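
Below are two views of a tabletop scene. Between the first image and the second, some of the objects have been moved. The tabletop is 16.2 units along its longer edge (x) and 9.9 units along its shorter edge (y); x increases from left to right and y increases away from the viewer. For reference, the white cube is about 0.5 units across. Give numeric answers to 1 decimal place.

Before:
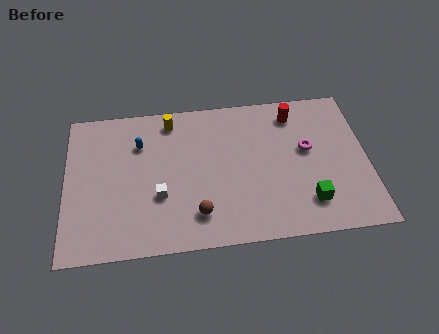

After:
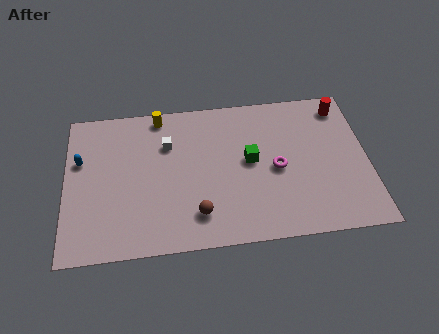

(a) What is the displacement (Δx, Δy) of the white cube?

(0.5, 3.4)

From the two frames, the white cube sits at roughly (5.0, 3.5) before and (5.5, 6.9) after.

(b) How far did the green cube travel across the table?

4.3

The green cube was near (12.9, 2.2) before and (9.9, 5.3) after, so it travelled √(3.0² + 3.1²) ≈ 4.3 units.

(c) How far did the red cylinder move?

2.6

From (12.4, 8.2) to (15.0, 8.4), the red cylinder covered √(2.6² + 0.2²) ≈ 2.6 units.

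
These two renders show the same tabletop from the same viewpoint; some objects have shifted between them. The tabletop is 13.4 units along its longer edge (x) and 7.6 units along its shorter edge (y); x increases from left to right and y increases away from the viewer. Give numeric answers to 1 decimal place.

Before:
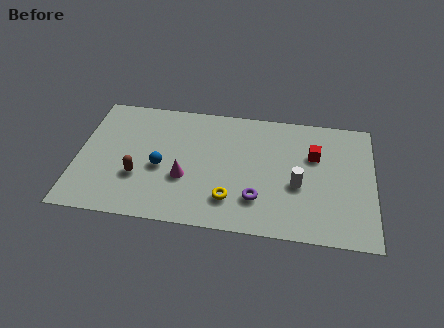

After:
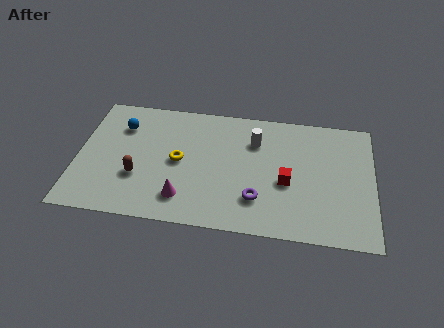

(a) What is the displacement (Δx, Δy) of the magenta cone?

(0.0, -1.2)

The magenta cone started near (4.9, 2.8) and ended near (4.9, 1.6).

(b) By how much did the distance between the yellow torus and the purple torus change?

+2.8

The distance was about 1.2 in the first image and 4.0 in the second, so they moved 2.8 units further apart.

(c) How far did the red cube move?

2.2

The red cube moved from about (10.7, 5.0) to (9.5, 3.2), a distance of √(1.2² + 1.8²) ≈ 2.2.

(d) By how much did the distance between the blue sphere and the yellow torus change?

-0.3

They were about 3.5 units apart before and 3.2 after — 0.3 units closer together.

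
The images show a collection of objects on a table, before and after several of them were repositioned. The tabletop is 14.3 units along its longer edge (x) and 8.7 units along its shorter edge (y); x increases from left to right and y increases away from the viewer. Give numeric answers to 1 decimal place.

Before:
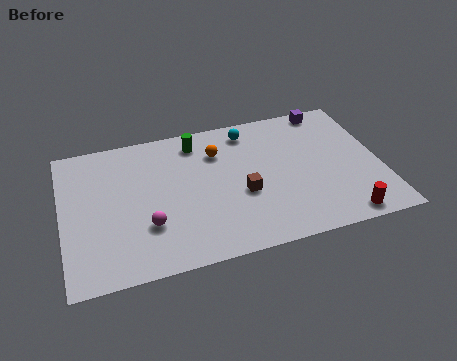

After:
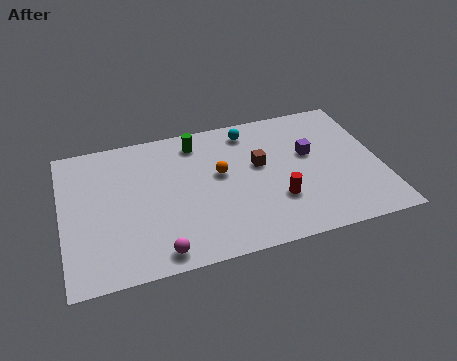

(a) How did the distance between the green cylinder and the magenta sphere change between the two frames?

+1.4

They were about 5.2 units apart before and 6.6 after — 1.4 units further apart.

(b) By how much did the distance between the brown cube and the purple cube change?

-3.9

They were about 6.2 units apart before and 2.3 after — 3.9 units closer together.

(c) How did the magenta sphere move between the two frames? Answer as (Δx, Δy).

(0.4, -1.7)

The magenta sphere was at about (3.7, 2.7) and moved to about (4.1, 1.0).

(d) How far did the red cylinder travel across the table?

3.3

The red cylinder moved from about (12.3, 0.9) to (9.5, 2.7), a distance of √(2.8² + 1.8²) ≈ 3.3.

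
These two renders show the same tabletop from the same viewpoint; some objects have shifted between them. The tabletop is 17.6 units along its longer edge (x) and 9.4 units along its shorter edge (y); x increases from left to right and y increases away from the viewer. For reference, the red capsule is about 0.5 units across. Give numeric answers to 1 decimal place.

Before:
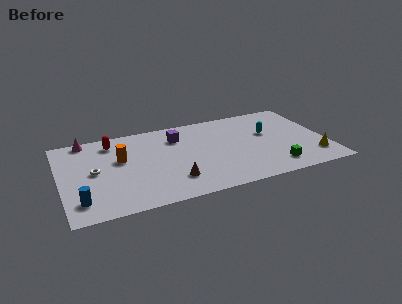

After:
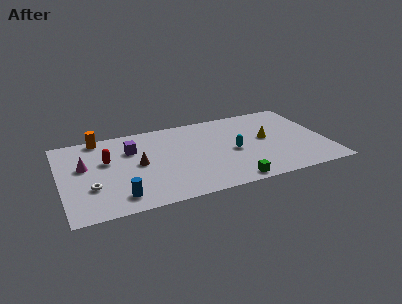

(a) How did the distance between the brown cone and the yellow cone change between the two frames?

-0.8

The distance was about 9.4 in the first image and 8.6 in the second, so they moved 0.8 units closer together.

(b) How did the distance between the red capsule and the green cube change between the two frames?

-2.8

They were about 12.0 units apart before and 9.2 after — 2.8 units closer together.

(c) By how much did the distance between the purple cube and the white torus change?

-1.6

Before: roughly 6.1 units apart; after: 4.5. That's 1.6 units closer together.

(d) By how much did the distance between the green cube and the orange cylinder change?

+0.5

They were about 10.7 units apart before and 11.2 after — 0.5 units further apart.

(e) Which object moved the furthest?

the yellow cone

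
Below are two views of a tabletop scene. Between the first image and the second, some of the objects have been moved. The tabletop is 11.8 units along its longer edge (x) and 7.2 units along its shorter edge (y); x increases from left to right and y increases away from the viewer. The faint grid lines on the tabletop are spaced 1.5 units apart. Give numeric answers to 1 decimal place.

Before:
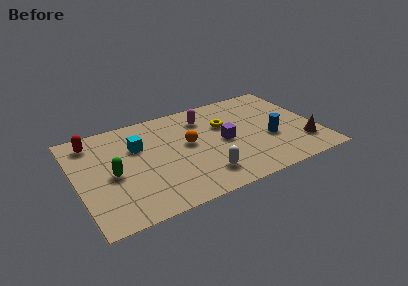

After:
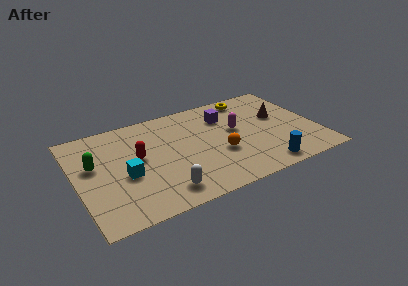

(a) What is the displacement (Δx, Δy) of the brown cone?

(-0.8, 2.5)

From the two frames, the brown cone sits at roughly (10.9, 1.8) before and (10.1, 4.3) after.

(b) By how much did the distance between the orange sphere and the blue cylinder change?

-1.5

Before: roughly 4.1 units apart; after: 2.6. That's 1.5 units closer together.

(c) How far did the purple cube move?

1.8

The purple cube moved from about (7.2, 3.5) to (7.5, 5.3), a distance of √(0.3² + 1.8²) ≈ 1.8.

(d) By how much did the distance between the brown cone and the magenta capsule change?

-3.6

The distance was about 5.8 in the first image and 2.2 in the second, so they moved 3.6 units closer together.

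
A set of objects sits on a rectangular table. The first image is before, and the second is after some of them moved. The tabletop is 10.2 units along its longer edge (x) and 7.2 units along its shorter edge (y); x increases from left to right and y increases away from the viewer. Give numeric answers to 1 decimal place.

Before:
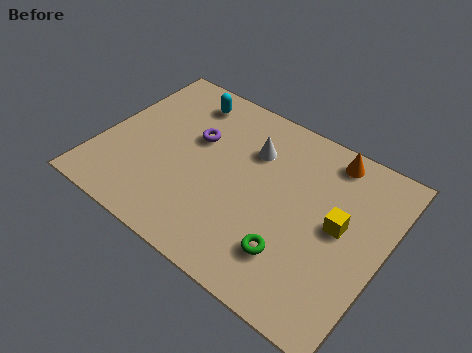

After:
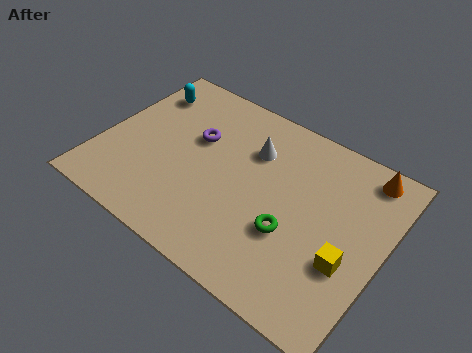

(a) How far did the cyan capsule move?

1.6

From (2.5, 6.0) to (1.0, 5.6), the cyan capsule covered √(1.5² + 0.4²) ≈ 1.6 units.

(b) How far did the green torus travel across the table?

0.8

The green torus moved from about (7.3, 1.8) to (7.1, 2.6), a distance of √(0.2² + 0.8²) ≈ 0.8.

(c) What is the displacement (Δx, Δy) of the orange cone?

(1.3, 0.0)

From the two frames, the orange cone sits at roughly (7.8, 6.3) before and (9.1, 6.3) after.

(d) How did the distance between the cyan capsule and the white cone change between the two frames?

+1.4

The distance was about 2.8 in the first image and 4.2 in the second, so they moved 1.4 units further apart.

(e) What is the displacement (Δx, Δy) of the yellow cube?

(0.5, -1.2)

From the two frames, the yellow cube sits at roughly (8.6, 3.8) before and (9.1, 2.6) after.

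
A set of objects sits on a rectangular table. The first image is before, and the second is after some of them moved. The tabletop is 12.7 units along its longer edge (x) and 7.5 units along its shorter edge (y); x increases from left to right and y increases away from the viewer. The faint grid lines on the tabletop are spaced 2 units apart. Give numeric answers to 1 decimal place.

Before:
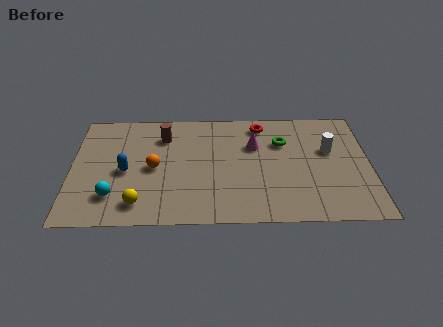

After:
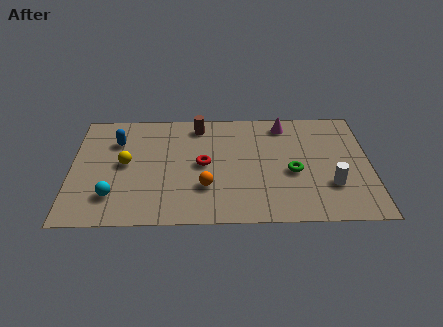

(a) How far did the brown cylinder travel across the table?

1.7

The brown cylinder moved from about (3.9, 5.7) to (5.4, 6.4), a distance of √(1.5² + 0.7²) ≈ 1.7.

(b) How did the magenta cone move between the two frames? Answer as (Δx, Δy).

(1.3, 1.4)

The magenta cone started near (7.8, 5.0) and ended near (9.1, 6.4).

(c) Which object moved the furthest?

the red torus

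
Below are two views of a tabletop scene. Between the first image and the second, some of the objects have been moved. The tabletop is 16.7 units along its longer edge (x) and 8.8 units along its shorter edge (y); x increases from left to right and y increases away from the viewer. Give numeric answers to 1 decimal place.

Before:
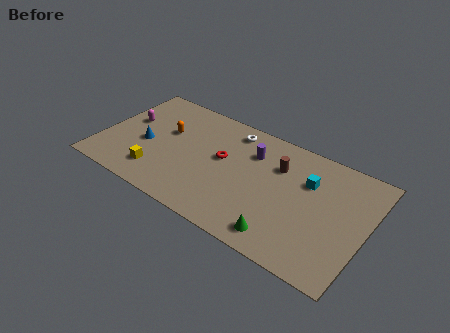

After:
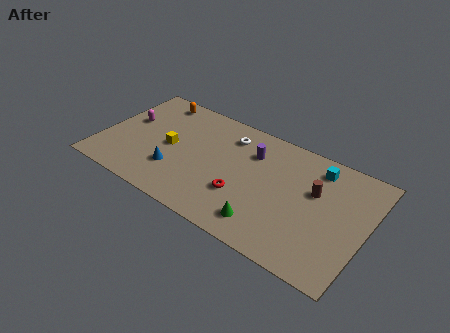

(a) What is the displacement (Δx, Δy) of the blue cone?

(2.1, -1.2)

The blue cone was at about (2.8, 3.8) and moved to about (4.9, 2.6).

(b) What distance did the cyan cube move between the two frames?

1.4

From (12.9, 6.0) to (13.3, 7.3), the cyan cube covered √(0.4² + 1.3²) ≈ 1.4 units.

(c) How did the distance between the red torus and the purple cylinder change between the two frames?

+1.3

Before: roughly 2.2 units apart; after: 3.5. That's 1.3 units further apart.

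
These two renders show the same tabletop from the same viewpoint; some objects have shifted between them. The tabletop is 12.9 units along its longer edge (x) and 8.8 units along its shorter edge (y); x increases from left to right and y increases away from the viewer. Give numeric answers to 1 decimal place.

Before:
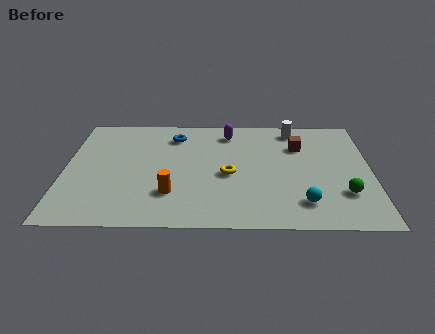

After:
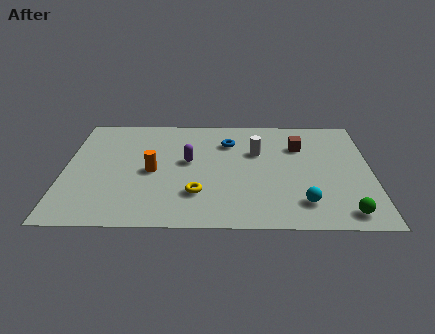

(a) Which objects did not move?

the cyan sphere and the brown cube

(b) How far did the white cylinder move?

2.5

The white cylinder was near (9.7, 7.6) before and (8.1, 5.7) after, so it travelled √(1.6² + 1.9²) ≈ 2.5 units.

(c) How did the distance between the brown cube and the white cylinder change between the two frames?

+0.5

They were about 1.4 units apart before and 1.9 after — 0.5 units further apart.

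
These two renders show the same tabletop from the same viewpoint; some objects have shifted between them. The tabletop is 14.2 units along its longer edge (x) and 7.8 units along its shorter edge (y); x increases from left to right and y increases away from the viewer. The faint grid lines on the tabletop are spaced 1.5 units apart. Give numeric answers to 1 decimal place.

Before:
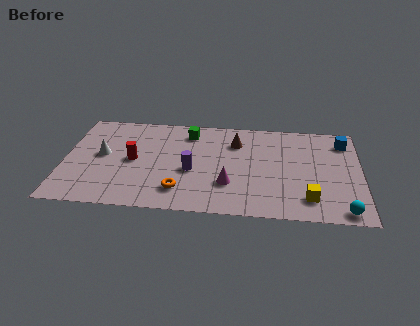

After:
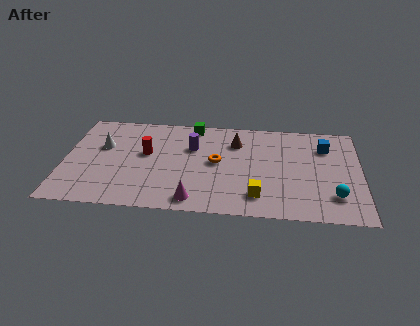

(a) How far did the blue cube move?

1.0

The blue cube moved from about (13.4, 6.3) to (12.5, 5.8), a distance of √(0.9² + 0.5²) ≈ 1.0.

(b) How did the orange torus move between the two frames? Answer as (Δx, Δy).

(1.7, 2.4)

The orange torus was at about (5.6, 1.7) and moved to about (7.3, 4.1).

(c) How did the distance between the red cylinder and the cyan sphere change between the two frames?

-1.1

Before: roughly 10.5 units apart; after: 9.4. That's 1.1 units closer together.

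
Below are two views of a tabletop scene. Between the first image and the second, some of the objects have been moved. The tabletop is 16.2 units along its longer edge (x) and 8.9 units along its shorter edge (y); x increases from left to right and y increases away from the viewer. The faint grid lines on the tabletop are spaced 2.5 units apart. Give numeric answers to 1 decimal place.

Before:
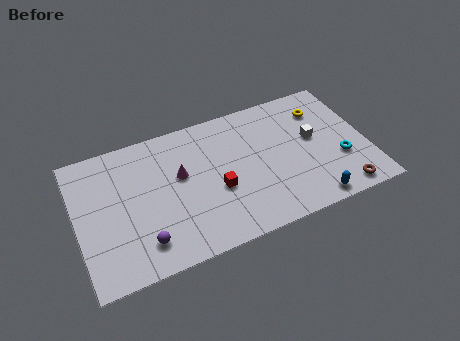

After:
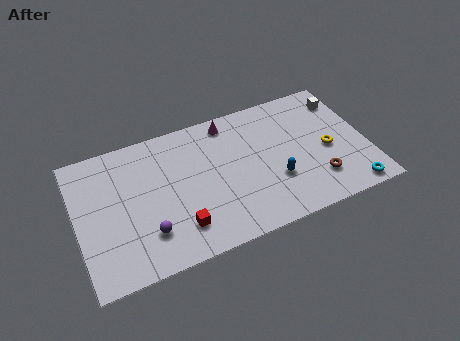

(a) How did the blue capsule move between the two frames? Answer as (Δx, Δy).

(-1.8, 2.1)

The blue capsule started near (12.7, 0.9) and ended near (10.9, 3.0).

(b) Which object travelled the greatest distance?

the magenta cone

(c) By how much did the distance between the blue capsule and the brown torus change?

+0.7

They were about 1.7 units apart before and 2.4 after — 0.7 units further apart.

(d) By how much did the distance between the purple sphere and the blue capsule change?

-2.1

They were about 9.3 units apart before and 7.2 after — 2.1 units closer together.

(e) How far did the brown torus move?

1.7

The brown torus moved from about (14.4, 1.0) to (13.2, 2.2), a distance of √(1.2² + 1.2²) ≈ 1.7.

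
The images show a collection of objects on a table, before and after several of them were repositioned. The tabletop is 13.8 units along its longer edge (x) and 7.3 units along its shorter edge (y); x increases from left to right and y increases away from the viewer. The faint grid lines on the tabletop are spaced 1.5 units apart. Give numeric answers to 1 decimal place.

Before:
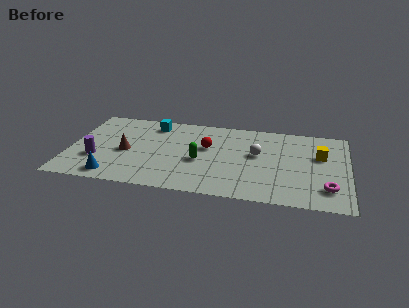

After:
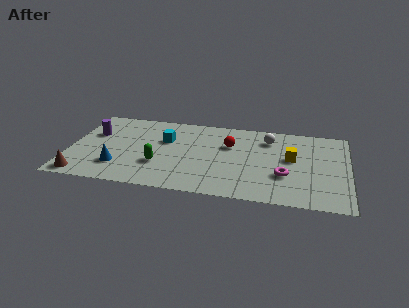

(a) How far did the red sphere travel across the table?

1.2

The red sphere moved from about (6.8, 4.4) to (7.9, 4.8), a distance of √(1.1² + 0.4²) ≈ 1.2.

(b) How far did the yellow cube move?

1.5

The yellow cube moved from about (12.4, 4.6) to (11.0, 4.1), a distance of √(1.4² + 0.5²) ≈ 1.5.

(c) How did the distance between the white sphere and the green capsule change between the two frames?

+3.2

The distance was about 3.0 in the first image and 6.2 in the second, so they moved 3.2 units further apart.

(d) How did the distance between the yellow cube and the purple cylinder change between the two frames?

-1.3

The distance was about 11.2 in the first image and 9.9 in the second, so they moved 1.3 units closer together.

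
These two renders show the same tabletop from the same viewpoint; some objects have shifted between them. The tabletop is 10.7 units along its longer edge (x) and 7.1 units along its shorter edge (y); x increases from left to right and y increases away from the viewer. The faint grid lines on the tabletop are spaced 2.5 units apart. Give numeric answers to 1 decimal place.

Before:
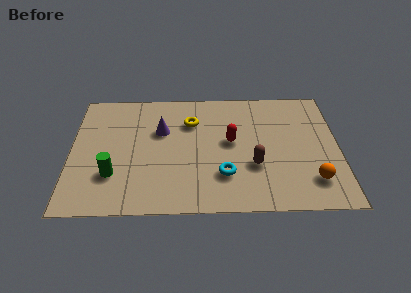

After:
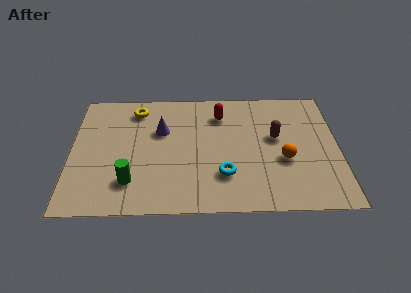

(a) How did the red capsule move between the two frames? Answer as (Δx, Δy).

(-0.4, 1.6)

From the two frames, the red capsule sits at roughly (6.4, 3.9) before and (6.0, 5.5) after.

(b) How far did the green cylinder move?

0.8

From (1.7, 2.1) to (2.4, 1.7), the green cylinder covered √(0.7² + 0.4²) ≈ 0.8 units.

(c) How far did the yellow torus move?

2.3

The yellow torus was near (4.8, 5.1) before and (2.6, 5.9) after, so it travelled √(2.2² + 0.8²) ≈ 2.3 units.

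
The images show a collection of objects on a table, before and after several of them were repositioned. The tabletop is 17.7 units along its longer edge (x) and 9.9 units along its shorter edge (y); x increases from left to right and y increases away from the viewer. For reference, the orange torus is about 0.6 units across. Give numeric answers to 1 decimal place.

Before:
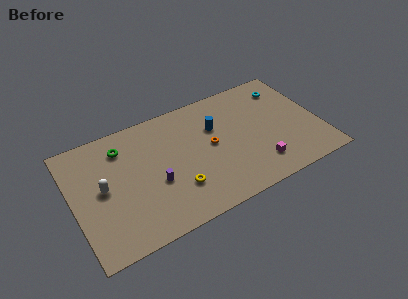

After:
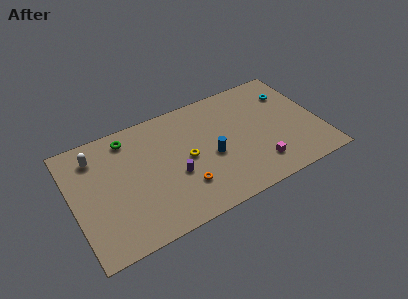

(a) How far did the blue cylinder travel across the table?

2.4

The blue cylinder moved from about (10.4, 6.6) to (9.8, 4.3), a distance of √(0.6² + 2.3²) ≈ 2.4.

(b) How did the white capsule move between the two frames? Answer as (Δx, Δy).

(-0.2, 2.8)

From the two frames, the white capsule sits at roughly (2.1, 5.1) before and (1.9, 7.9) after.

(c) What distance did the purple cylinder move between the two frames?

1.4

The purple cylinder moved from about (5.7, 3.9) to (7.1, 3.9), a distance of √(1.4² + 0.0²) ≈ 1.4.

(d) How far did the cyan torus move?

0.6

The cyan torus moved from about (15.8, 7.9) to (16.0, 7.3), a distance of √(0.2² + 0.6²) ≈ 0.6.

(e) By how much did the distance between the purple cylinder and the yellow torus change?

-0.4

The distance was about 1.8 in the first image and 1.4 in the second, so they moved 0.4 units closer together.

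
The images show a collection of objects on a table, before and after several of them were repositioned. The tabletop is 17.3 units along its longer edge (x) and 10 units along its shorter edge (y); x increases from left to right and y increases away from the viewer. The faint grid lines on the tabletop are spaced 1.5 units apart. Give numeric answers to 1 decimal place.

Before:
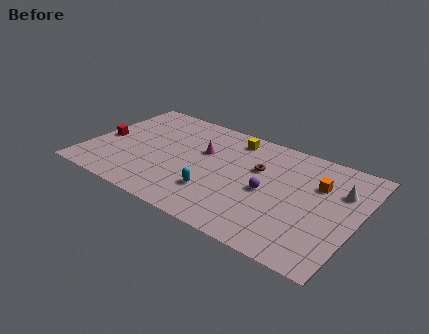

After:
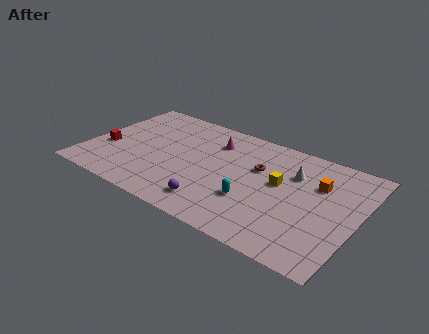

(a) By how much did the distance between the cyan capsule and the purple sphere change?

-0.9

Before: roughly 3.6 units apart; after: 2.7. That's 0.9 units closer together.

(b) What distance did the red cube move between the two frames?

0.9

The red cube moved from about (0.9, 4.6) to (1.2, 3.8), a distance of √(0.3² + 0.8²) ≈ 0.9.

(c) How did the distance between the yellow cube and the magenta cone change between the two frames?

+2.3

Before: roughly 2.7 units apart; after: 5.0. That's 2.3 units further apart.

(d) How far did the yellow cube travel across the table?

4.5

The yellow cube was near (8.8, 8.5) before and (12.3, 5.7) after, so it travelled √(3.5² + 2.8²) ≈ 4.5 units.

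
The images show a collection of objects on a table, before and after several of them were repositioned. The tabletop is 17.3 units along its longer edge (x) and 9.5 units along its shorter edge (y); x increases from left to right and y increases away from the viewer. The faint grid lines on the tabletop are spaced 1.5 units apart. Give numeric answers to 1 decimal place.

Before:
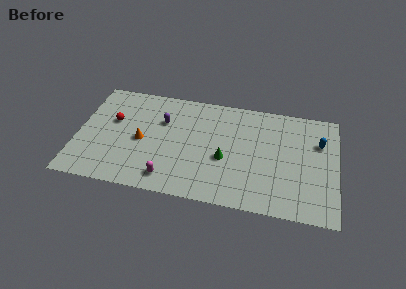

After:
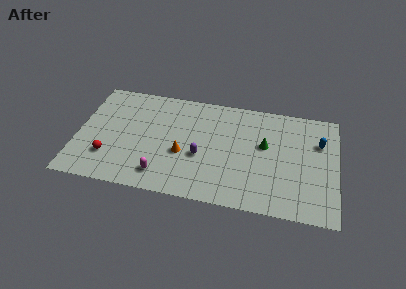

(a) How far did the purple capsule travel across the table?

3.7

The purple capsule was near (5.6, 6.4) before and (8.3, 3.8) after, so it travelled √(2.7² + 2.6²) ≈ 3.7 units.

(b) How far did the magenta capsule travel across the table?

0.5

The magenta capsule was near (6.3, 1.5) before and (5.8, 1.7) after, so it travelled √(0.5² + 0.2²) ≈ 0.5 units.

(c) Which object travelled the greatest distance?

the purple capsule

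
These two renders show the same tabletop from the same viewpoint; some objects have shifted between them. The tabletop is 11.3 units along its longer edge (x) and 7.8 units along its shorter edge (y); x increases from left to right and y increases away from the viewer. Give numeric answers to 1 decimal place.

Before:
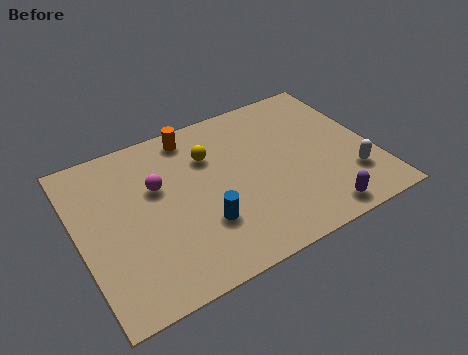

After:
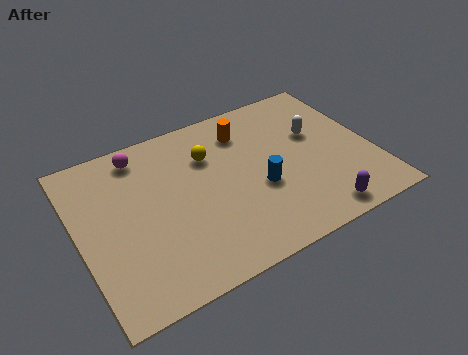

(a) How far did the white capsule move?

2.8

The white capsule moved from about (10.2, 2.1) to (9.3, 4.8), a distance of √(0.9² + 2.7²) ≈ 2.8.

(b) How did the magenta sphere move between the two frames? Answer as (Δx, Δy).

(-0.4, 1.8)

The magenta sphere was at about (3.1, 4.9) and moved to about (2.7, 6.7).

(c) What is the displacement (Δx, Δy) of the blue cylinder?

(2.3, 0.7)

The blue cylinder started near (4.5, 2.4) and ended near (6.8, 3.1).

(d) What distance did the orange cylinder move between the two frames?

2.1

The orange cylinder moved from about (4.7, 6.8) to (6.7, 6.1), a distance of √(2.0² + 0.7²) ≈ 2.1.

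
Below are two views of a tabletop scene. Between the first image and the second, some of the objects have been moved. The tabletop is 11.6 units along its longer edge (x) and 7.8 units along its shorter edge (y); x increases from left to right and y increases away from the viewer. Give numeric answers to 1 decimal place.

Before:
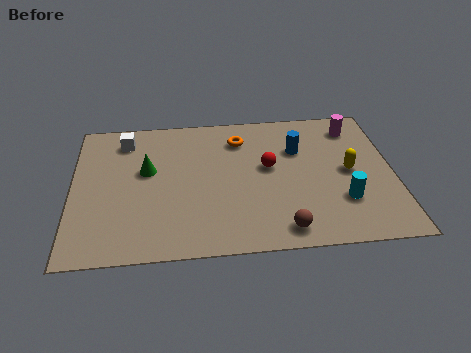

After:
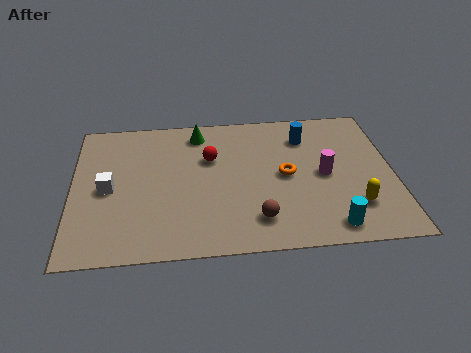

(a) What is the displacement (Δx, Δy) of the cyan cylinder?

(-0.5, -1.3)

The cyan cylinder started near (9.7, 2.3) and ended near (9.2, 1.0).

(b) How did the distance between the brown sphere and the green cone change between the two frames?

-0.6

They were about 6.0 units apart before and 5.4 after — 0.6 units closer together.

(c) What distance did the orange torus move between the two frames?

2.7

The orange torus was near (6.1, 6.1) before and (7.7, 3.9) after, so it travelled √(1.6² + 2.2²) ≈ 2.7 units.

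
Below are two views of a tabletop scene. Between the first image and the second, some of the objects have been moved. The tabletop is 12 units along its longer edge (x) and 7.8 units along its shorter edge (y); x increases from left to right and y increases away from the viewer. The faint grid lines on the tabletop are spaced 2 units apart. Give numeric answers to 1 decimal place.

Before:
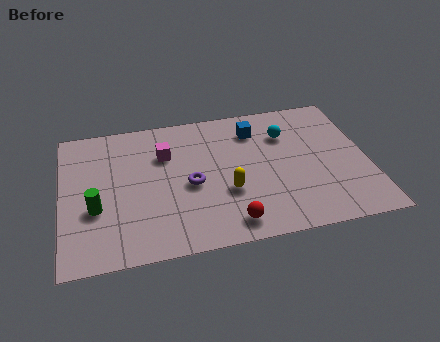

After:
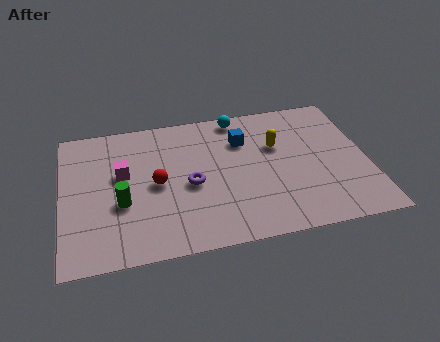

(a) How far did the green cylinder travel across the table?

1.0

The green cylinder moved from about (1.3, 2.9) to (2.3, 3.0), a distance of √(1.0² + 0.1²) ≈ 1.0.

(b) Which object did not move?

the purple torus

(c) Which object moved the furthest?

the red sphere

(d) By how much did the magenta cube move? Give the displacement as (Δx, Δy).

(-1.7, -0.8)

The magenta cube was at about (4.1, 5.4) and moved to about (2.4, 4.6).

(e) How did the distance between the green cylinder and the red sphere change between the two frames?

-3.8

The distance was about 5.4 in the first image and 1.6 in the second, so they moved 3.8 units closer together.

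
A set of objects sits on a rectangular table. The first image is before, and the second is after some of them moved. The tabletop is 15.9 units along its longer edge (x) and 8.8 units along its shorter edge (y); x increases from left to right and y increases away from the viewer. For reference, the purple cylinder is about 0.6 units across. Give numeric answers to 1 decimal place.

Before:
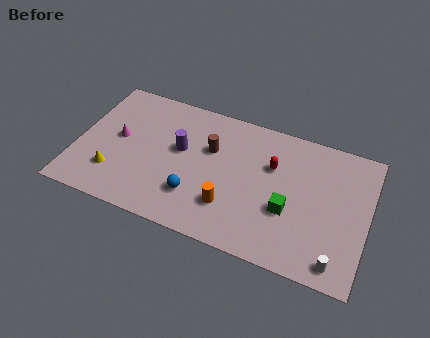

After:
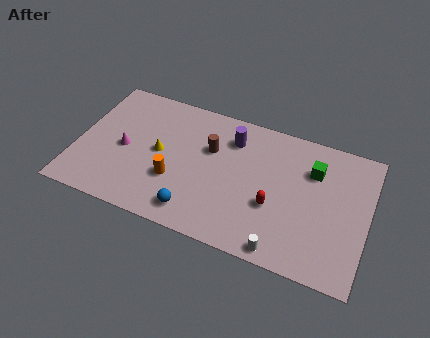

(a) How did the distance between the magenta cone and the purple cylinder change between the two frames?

+2.9

Before: roughly 3.4 units apart; after: 6.3. That's 2.9 units further apart.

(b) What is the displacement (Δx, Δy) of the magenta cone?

(0.4, -0.6)

From the two frames, the magenta cone sits at roughly (2.2, 4.7) before and (2.6, 4.1) after.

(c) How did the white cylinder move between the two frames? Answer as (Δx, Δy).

(-2.9, -0.3)

The white cylinder was at about (14.5, 1.1) and moved to about (11.6, 0.8).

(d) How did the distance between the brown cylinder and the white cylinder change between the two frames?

-2.0

Before: roughly 8.6 units apart; after: 6.6. That's 2.0 units closer together.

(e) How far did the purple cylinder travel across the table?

3.2

From (5.6, 5.1) to (8.3, 6.8), the purple cylinder covered √(2.7² + 1.7²) ≈ 3.2 units.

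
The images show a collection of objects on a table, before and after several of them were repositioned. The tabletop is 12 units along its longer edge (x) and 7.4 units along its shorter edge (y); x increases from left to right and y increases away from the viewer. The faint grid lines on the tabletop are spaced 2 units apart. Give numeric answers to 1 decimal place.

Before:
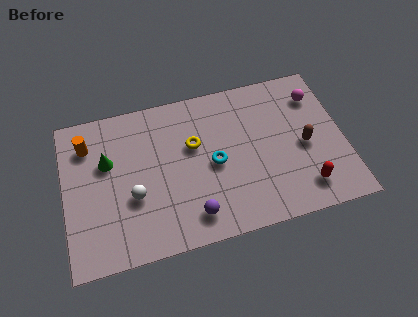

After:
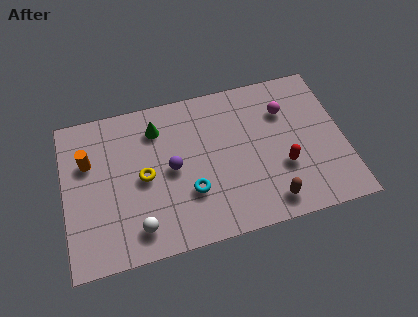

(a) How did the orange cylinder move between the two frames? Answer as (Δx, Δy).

(0.0, -0.8)

From the two frames, the orange cylinder sits at roughly (1.1, 5.7) before and (1.1, 4.9) after.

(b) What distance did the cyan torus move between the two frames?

1.6

The cyan torus moved from about (6.4, 3.5) to (5.3, 2.4), a distance of √(1.1² + 1.1²) ≈ 1.6.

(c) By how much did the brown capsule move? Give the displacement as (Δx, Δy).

(-1.7, -2.3)

The brown capsule was at about (10.3, 3.4) and moved to about (8.6, 1.1).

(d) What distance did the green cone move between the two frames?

2.5

The green cone moved from about (1.9, 4.7) to (4.1, 5.8), a distance of √(2.2² + 1.1²) ≈ 2.5.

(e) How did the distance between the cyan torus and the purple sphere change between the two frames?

-1.0

Before: roughly 2.5 units apart; after: 1.5. That's 1.0 units closer together.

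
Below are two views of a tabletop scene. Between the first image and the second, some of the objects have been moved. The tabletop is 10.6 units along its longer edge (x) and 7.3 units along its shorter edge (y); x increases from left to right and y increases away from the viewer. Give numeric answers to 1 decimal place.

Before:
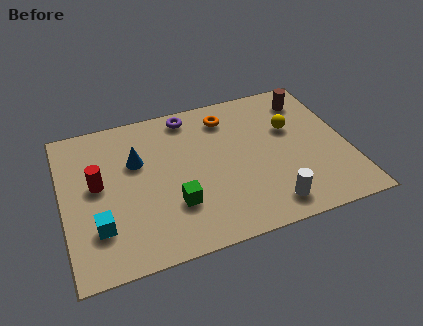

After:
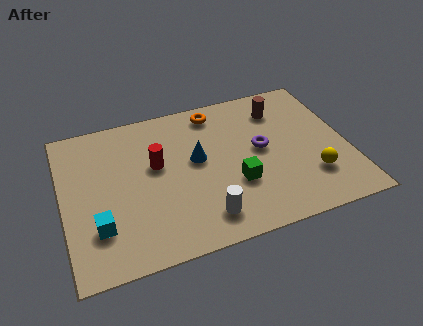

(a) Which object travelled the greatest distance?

the purple torus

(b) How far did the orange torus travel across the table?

0.6

The orange torus was near (6.3, 5.9) before and (5.9, 6.3) after, so it travelled √(0.4² + 0.4²) ≈ 0.6 units.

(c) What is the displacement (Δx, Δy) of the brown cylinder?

(-1.1, -0.2)

The brown cylinder started near (9.4, 5.9) and ended near (8.3, 5.7).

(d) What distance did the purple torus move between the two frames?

3.5

The purple torus was near (4.9, 6.4) before and (7.4, 3.9) after, so it travelled √(2.5² + 2.5²) ≈ 3.5 units.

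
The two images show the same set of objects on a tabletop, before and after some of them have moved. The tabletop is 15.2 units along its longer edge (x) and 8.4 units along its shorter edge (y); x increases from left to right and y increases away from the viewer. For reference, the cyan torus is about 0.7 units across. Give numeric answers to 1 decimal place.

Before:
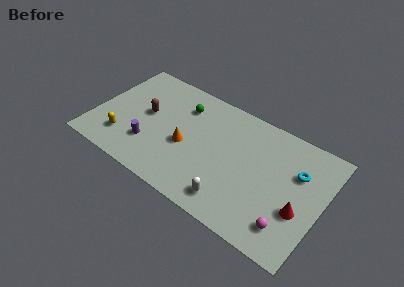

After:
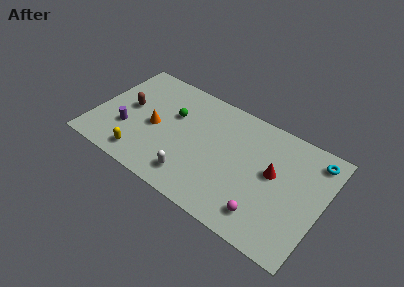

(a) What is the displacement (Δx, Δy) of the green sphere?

(-0.5, -1.0)

From the two frames, the green sphere sits at roughly (5.5, 6.4) before and (5.0, 5.4) after.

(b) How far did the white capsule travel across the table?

2.7

From (9.7, 1.4) to (7.0, 1.6), the white capsule covered √(2.7² + 0.2²) ≈ 2.7 units.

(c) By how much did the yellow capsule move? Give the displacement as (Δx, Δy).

(1.4, -0.7)

The yellow capsule was at about (2.2, 2.0) and moved to about (3.6, 1.3).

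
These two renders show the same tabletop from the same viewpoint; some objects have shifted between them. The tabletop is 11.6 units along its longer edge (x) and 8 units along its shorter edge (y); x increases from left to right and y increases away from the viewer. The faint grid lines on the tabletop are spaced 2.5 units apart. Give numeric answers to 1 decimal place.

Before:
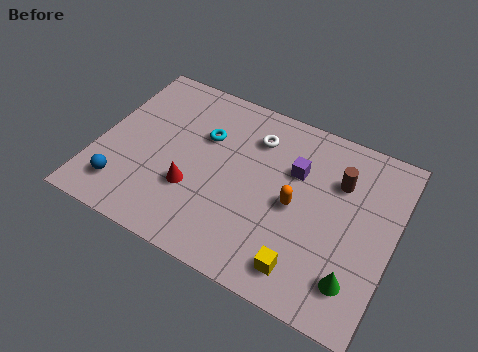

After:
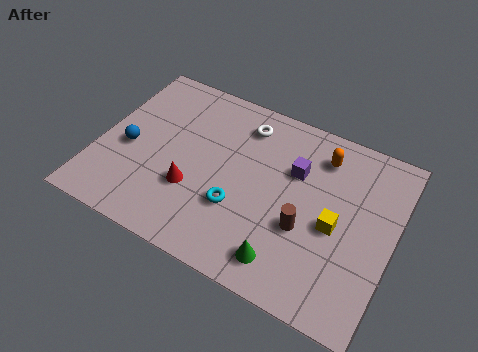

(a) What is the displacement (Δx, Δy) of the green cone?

(-2.6, -0.4)

The green cone started near (10.4, 1.7) and ended near (7.8, 1.3).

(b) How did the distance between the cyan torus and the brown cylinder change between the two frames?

-2.7

The distance was about 5.3 in the first image and 2.6 in the second, so they moved 2.7 units closer together.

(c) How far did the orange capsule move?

2.7

From (7.8, 3.8) to (8.5, 6.4), the orange capsule covered √(0.7² + 2.6²) ≈ 2.7 units.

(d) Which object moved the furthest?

the cyan torus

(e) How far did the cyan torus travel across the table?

3.1

The cyan torus moved from about (4.0, 5.3) to (5.7, 2.7), a distance of √(1.7² + 2.6²) ≈ 3.1.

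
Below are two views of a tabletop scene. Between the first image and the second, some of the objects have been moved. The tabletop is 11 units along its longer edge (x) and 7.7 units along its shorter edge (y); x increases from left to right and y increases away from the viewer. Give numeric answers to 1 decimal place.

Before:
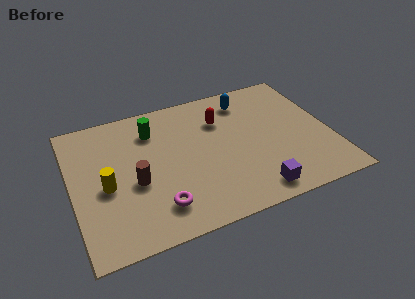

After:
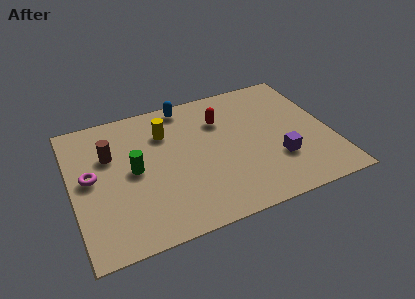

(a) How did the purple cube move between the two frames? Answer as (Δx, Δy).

(1.2, 1.4)

The purple cube started near (7.4, 1.0) and ended near (8.6, 2.4).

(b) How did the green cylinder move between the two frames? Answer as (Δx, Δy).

(-1.0, -2.0)

From the two frames, the green cylinder sits at roughly (3.6, 5.9) before and (2.6, 3.9) after.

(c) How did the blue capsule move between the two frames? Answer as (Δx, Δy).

(-2.6, 0.6)

The blue capsule was at about (7.7, 6.3) and moved to about (5.1, 6.9).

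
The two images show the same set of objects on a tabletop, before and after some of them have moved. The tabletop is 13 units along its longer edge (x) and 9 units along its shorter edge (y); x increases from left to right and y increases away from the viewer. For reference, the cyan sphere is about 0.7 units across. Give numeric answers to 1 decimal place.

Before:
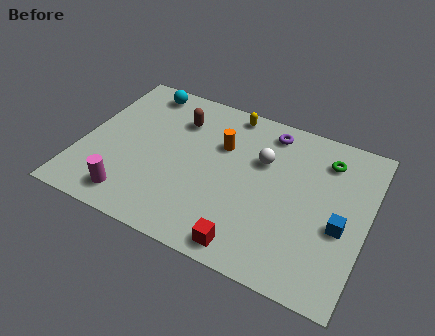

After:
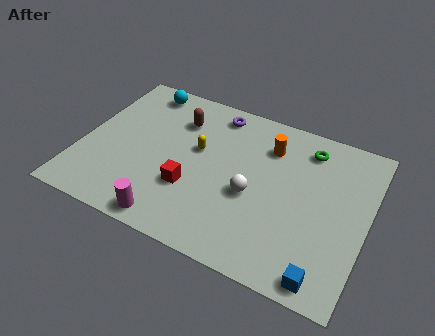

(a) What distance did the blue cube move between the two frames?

2.8

From (11.9, 3.7) to (11.5, 0.9), the blue cube covered √(0.4² + 2.8²) ≈ 2.8 units.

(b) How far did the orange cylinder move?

2.2

The orange cylinder moved from about (6.2, 6.0) to (8.3, 6.8), a distance of √(2.1² + 0.8²) ≈ 2.2.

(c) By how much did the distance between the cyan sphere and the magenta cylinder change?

+0.9

The distance was about 6.5 in the first image and 7.4 in the second, so they moved 0.9 units further apart.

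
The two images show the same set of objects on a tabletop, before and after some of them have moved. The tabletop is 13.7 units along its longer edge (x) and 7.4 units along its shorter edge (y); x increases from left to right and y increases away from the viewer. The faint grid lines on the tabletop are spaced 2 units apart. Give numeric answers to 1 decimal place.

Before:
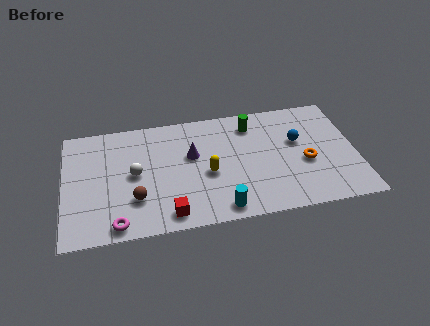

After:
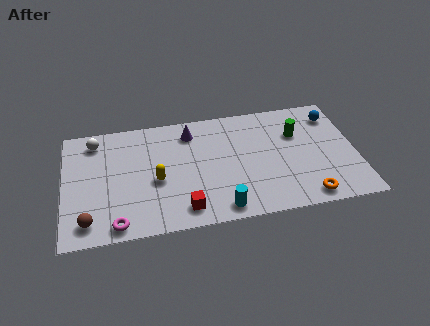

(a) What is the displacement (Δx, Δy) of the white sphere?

(-1.8, 2.4)

From the two frames, the white sphere sits at roughly (3.3, 3.8) before and (1.5, 6.2) after.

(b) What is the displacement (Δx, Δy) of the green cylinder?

(2.1, -1.0)

From the two frames, the green cylinder sits at roughly (8.9, 6.0) before and (11.0, 5.0) after.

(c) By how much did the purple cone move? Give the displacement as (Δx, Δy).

(0.0, 1.5)

From the two frames, the purple cone sits at roughly (6.0, 4.5) before and (6.0, 6.0) after.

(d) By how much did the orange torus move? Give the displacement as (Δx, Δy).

(-0.1, -2.2)

The orange torus was at about (11.3, 3.1) and moved to about (11.2, 0.9).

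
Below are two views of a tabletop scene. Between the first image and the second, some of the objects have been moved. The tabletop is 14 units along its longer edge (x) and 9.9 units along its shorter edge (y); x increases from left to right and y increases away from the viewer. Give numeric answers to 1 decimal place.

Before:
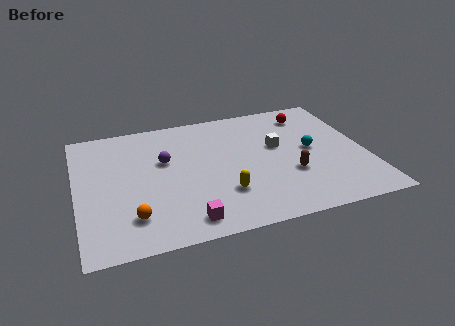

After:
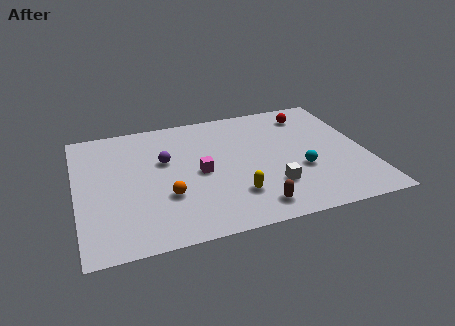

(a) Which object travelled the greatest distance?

the magenta cube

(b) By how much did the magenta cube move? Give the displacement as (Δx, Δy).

(0.9, 3.4)

The magenta cube started near (5.0, 1.3) and ended near (5.9, 4.7).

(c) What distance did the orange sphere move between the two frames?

2.0

From (2.5, 2.2) to (4.2, 3.3), the orange sphere covered √(1.7² + 1.1²) ≈ 2.0 units.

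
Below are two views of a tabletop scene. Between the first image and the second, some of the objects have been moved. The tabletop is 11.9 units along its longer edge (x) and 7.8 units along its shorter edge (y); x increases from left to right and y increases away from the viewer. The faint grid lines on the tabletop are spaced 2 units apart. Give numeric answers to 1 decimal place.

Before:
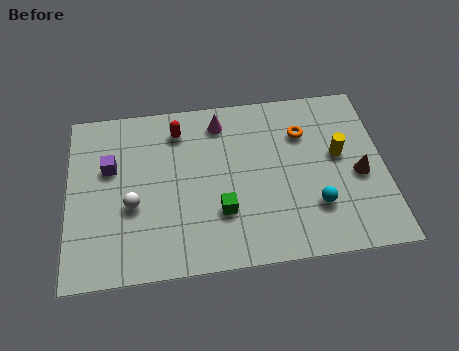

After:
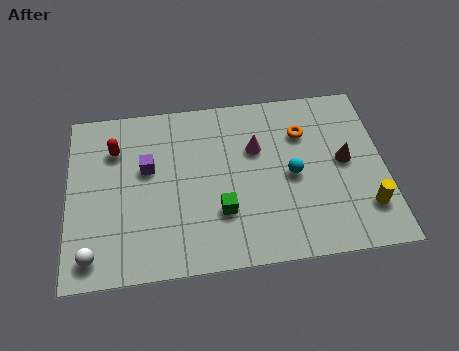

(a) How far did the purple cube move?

1.4

The purple cube was near (1.6, 4.9) before and (3.0, 4.7) after, so it travelled √(1.4² + 0.2²) ≈ 1.4 units.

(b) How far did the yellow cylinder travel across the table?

2.7

The yellow cylinder was near (10.2, 4.4) before and (11.1, 1.9) after, so it travelled √(0.9² + 2.5²) ≈ 2.7 units.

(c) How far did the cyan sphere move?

1.7

The cyan sphere moved from about (9.2, 2.2) to (8.4, 3.7), a distance of √(0.8² + 1.5²) ≈ 1.7.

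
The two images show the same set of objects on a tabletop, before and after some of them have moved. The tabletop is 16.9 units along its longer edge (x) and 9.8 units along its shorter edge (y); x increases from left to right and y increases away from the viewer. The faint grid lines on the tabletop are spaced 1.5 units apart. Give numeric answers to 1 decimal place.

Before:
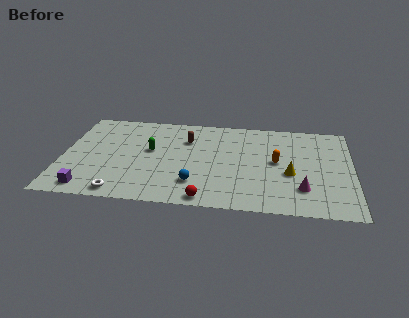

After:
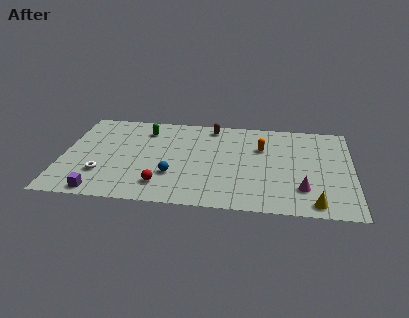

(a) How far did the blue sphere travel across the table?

1.5

The blue sphere was near (7.8, 2.4) before and (6.5, 3.1) after, so it travelled √(1.3² + 0.7²) ≈ 1.5 units.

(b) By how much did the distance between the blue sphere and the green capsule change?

+0.8

They were about 4.2 units apart before and 5.0 after — 0.8 units further apart.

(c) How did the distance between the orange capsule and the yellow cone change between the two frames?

+4.9

They were about 1.4 units apart before and 6.3 after — 4.9 units further apart.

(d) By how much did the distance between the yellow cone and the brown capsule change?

+2.9

They were about 6.8 units apart before and 9.7 after — 2.9 units further apart.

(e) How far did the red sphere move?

2.8

The red sphere moved from about (8.5, 0.9) to (5.9, 2.0), a distance of √(2.6² + 1.1²) ≈ 2.8.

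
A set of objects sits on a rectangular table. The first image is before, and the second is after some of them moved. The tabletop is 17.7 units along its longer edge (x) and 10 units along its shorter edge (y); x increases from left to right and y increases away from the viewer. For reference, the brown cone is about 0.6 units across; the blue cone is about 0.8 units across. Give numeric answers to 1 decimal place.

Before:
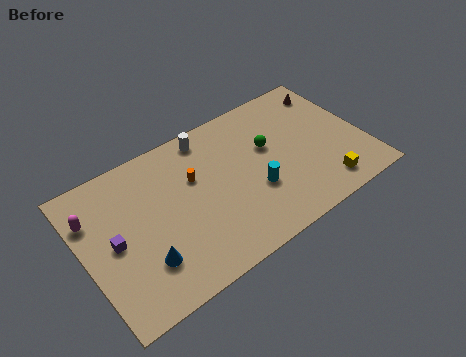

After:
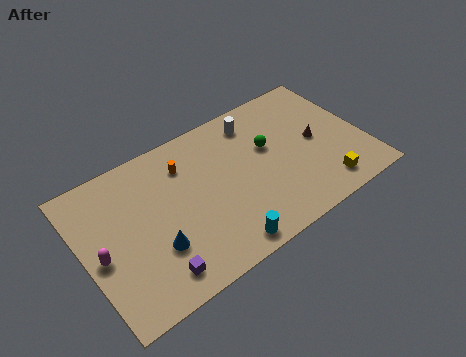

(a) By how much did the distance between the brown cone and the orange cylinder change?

-1.0

Before: roughly 9.5 units apart; after: 8.5. That's 1.0 units closer together.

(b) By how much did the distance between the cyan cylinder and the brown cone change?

+0.4

They were about 7.5 units apart before and 7.9 after — 0.4 units further apart.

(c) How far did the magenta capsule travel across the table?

2.7

The magenta capsule moved from about (0.8, 7.2) to (0.9, 4.5), a distance of √(0.1² + 2.7²) ≈ 2.7.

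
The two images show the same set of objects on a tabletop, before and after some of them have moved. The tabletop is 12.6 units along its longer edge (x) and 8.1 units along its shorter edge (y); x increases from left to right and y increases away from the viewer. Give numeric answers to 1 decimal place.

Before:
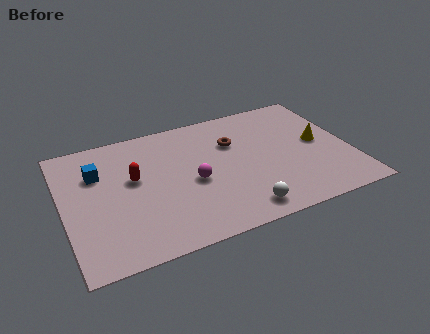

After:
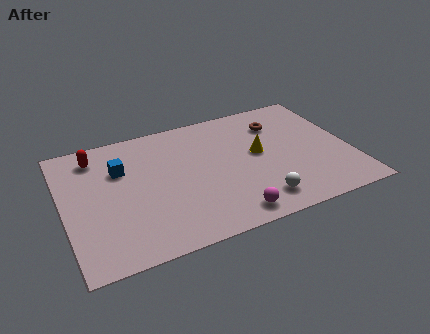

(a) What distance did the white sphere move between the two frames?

0.9

The white sphere was near (7.4, 1.1) before and (8.2, 1.4) after, so it travelled √(0.8² + 0.3²) ≈ 0.9 units.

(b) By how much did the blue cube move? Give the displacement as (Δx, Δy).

(1.0, -0.1)

From the two frames, the blue cube sits at roughly (1.6, 5.6) before and (2.6, 5.5) after.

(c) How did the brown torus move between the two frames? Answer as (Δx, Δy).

(2.1, 0.6)

From the two frames, the brown torus sits at roughly (7.6, 5.5) before and (9.7, 6.1) after.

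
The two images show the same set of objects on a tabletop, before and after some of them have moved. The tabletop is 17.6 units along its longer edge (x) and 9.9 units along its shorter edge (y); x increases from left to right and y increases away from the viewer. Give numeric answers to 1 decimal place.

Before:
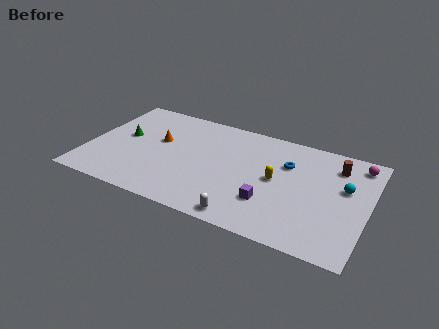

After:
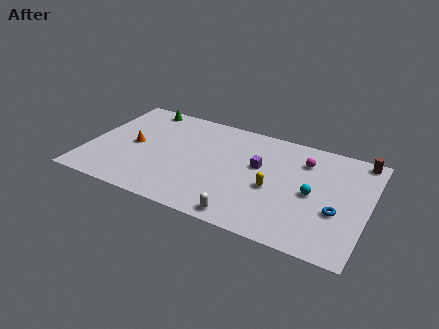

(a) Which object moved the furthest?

the blue torus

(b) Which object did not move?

the white capsule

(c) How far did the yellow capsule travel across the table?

0.9

The yellow capsule was near (11.9, 5.1) before and (11.8, 4.2) after, so it travelled √(0.1² + 0.9²) ≈ 0.9 units.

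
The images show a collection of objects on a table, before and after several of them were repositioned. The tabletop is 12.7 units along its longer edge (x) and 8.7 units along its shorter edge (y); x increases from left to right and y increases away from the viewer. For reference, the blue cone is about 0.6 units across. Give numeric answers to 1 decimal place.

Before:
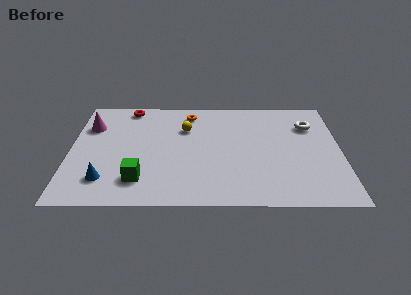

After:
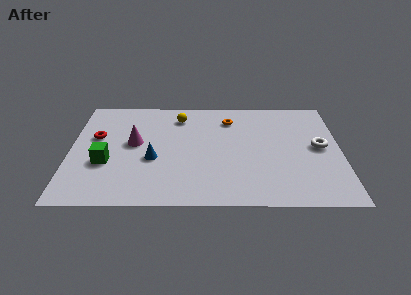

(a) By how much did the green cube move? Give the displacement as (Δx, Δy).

(-1.6, 1.3)

The green cube was at about (3.3, 1.9) and moved to about (1.7, 3.2).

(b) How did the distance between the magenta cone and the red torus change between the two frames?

-0.5

The distance was about 2.4 in the first image and 1.9 in the second, so they moved 0.5 units closer together.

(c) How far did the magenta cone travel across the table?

2.5

The magenta cone moved from about (0.9, 6.2) to (3.0, 4.8), a distance of √(2.1² + 1.4²) ≈ 2.5.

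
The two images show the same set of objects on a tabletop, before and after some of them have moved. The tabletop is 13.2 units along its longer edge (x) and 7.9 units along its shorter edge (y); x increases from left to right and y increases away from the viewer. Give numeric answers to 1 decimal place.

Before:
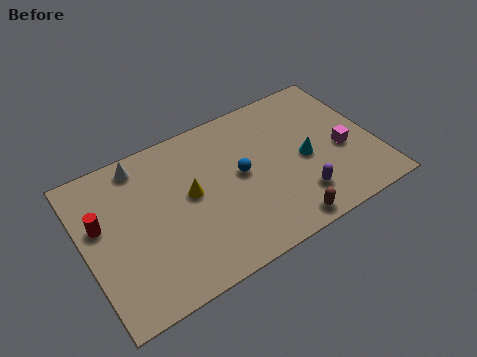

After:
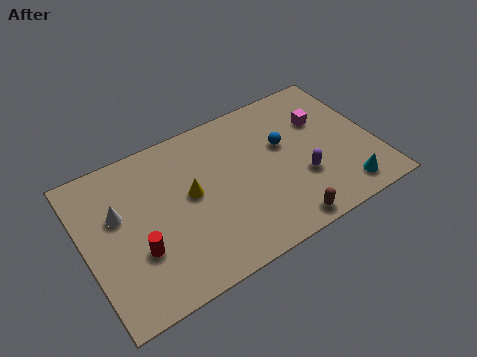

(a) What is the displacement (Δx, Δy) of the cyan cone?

(1.4, -2.4)

The cyan cone started near (10.0, 3.6) and ended near (11.4, 1.2).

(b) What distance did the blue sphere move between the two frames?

2.2

The blue sphere was near (7.1, 4.2) before and (9.2, 4.8) after, so it travelled √(2.1² + 0.6²) ≈ 2.2 units.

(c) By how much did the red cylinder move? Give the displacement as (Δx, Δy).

(1.4, -2.1)

The red cylinder was at about (0.8, 4.8) and moved to about (2.2, 2.7).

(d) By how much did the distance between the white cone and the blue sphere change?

+2.6

They were about 5.0 units apart before and 7.6 after — 2.6 units further apart.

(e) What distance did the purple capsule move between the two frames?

0.9

The purple capsule moved from about (9.4, 1.8) to (9.7, 2.7), a distance of √(0.3² + 0.9²) ≈ 0.9.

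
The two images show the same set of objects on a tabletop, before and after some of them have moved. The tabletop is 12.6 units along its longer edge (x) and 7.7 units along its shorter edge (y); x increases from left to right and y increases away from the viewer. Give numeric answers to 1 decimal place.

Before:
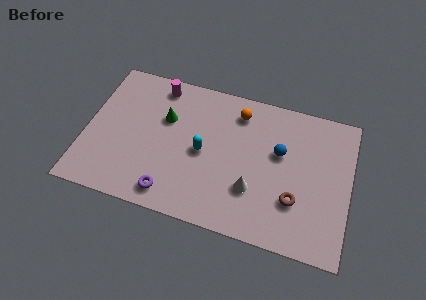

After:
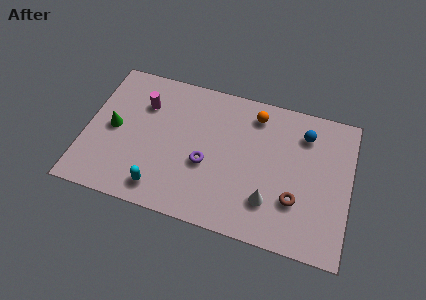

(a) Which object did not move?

the brown torus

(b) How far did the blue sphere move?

1.7

The blue sphere was near (9.2, 4.7) before and (10.3, 6.0) after, so it travelled √(1.1² + 1.3²) ≈ 1.7 units.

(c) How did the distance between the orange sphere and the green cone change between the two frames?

+3.5

Before: roughly 3.6 units apart; after: 7.1. That's 3.5 units further apart.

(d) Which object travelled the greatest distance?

the cyan capsule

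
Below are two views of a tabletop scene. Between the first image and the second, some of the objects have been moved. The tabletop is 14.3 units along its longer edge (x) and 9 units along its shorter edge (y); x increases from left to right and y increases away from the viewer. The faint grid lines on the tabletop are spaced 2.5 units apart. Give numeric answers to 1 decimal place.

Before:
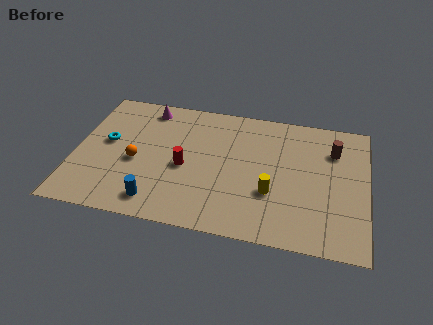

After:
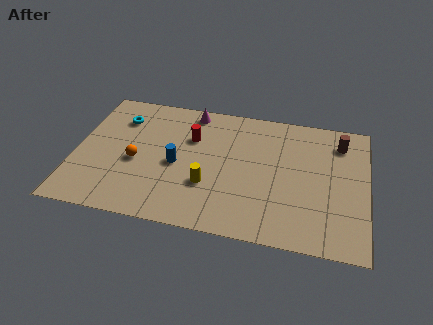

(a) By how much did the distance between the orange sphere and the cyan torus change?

+1.2

They were about 1.9 units apart before and 3.1 after — 1.2 units further apart.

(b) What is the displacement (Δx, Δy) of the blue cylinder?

(0.8, 2.7)

The blue cylinder started near (4.2, 1.4) and ended near (5.0, 4.1).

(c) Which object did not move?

the orange sphere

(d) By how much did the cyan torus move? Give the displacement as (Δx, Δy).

(0.5, 1.8)

The cyan torus started near (1.5, 5.0) and ended near (2.0, 6.8).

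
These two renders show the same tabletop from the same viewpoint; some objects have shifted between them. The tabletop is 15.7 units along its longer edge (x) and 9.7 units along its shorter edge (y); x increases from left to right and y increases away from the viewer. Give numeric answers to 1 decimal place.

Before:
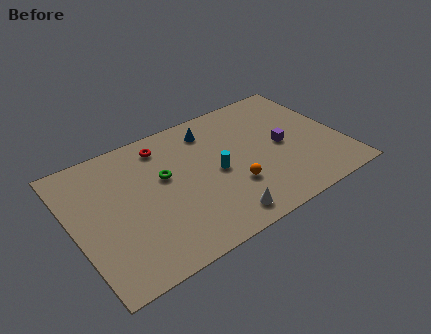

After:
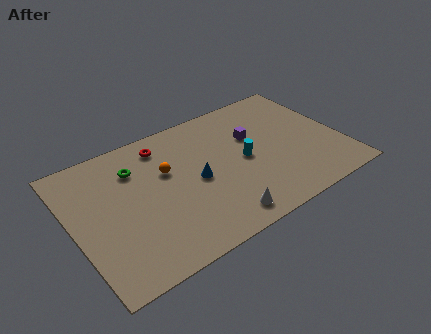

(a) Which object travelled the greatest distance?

the orange sphere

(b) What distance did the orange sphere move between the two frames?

4.5

The orange sphere was near (9.0, 3.1) before and (5.6, 6.1) after, so it travelled √(3.4² + 3.0²) ≈ 4.5 units.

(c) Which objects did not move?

the red torus and the white cone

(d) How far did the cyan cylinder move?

1.7

From (8.3, 4.6) to (10.0, 4.7), the cyan cylinder covered √(1.7² + 0.1²) ≈ 1.7 units.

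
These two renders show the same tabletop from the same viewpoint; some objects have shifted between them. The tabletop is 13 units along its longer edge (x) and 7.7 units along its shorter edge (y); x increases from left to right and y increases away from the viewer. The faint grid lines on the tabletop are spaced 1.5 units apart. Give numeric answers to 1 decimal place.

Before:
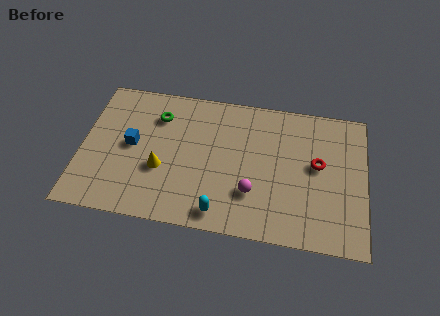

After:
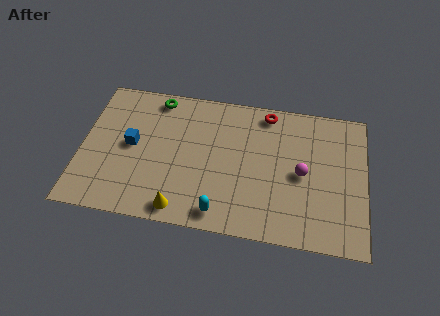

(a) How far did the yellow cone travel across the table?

2.2

The yellow cone was near (3.7, 2.9) before and (4.7, 0.9) after, so it travelled √(1.0² + 2.0²) ≈ 2.2 units.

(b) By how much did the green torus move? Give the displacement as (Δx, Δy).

(-0.1, 1.0)

The green torus was at about (3.4, 5.8) and moved to about (3.3, 6.8).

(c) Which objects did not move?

the cyan capsule and the blue cube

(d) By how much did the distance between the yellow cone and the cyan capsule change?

-1.6

Before: roughly 3.4 units apart; after: 1.8. That's 1.6 units closer together.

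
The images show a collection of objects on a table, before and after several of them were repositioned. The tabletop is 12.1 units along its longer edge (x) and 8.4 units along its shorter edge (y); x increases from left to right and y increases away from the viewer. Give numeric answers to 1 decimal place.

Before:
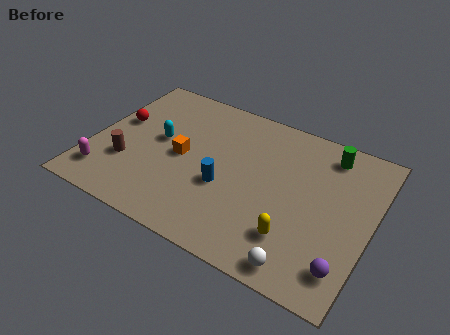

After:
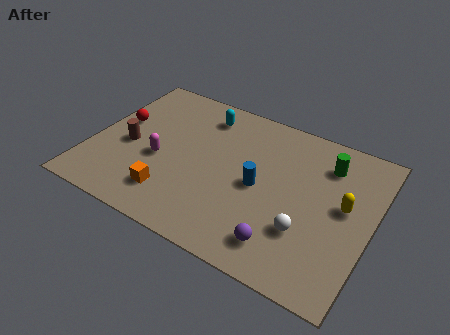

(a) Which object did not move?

the red sphere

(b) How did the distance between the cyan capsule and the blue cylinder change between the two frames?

+0.7

They were about 3.4 units apart before and 4.1 after — 0.7 units further apart.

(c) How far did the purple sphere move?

2.6

The purple sphere was near (11.3, 1.6) before and (8.7, 1.5) after, so it travelled √(2.6² + 0.1²) ≈ 2.6 units.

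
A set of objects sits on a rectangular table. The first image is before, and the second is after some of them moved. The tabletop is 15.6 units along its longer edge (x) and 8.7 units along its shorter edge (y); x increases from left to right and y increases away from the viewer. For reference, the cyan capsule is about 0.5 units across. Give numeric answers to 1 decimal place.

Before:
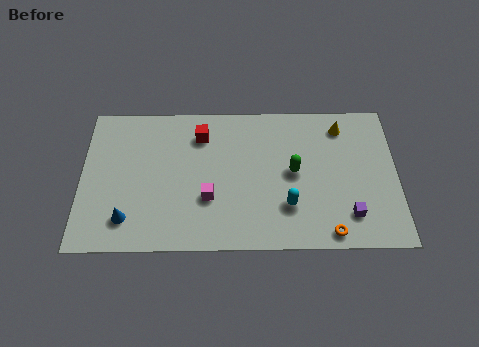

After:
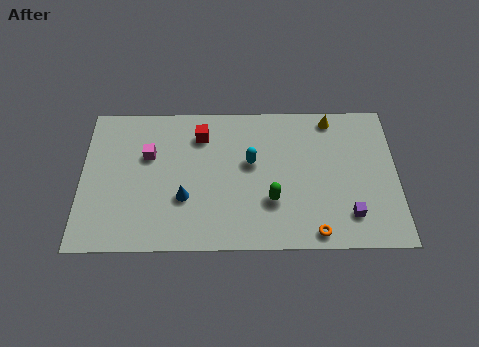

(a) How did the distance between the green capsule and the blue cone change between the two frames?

-4.3

Before: roughly 8.6 units apart; after: 4.3. That's 4.3 units closer together.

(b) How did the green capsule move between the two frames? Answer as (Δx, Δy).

(-1.1, -1.7)

The green capsule started near (10.5, 4.5) and ended near (9.4, 2.8).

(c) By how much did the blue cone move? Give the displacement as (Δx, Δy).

(2.8, 1.2)

From the two frames, the blue cone sits at roughly (2.3, 1.8) before and (5.1, 3.0) after.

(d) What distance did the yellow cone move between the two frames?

0.7

The yellow cone moved from about (12.9, 7.2) to (12.4, 7.7), a distance of √(0.5² + 0.5²) ≈ 0.7.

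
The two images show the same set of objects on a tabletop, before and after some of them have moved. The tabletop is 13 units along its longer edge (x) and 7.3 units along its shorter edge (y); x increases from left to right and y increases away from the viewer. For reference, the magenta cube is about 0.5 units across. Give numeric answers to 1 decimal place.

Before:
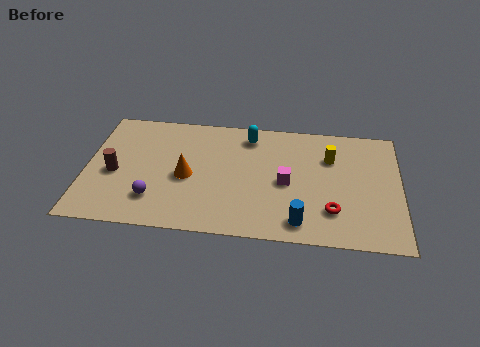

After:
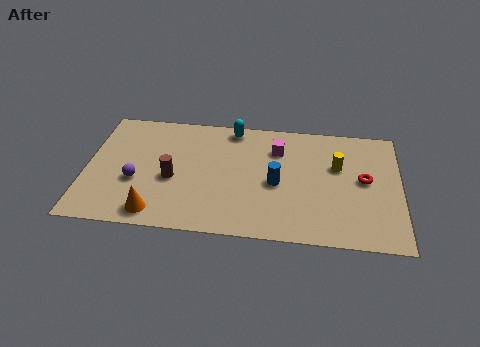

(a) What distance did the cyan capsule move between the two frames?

0.8

The cyan capsule was near (6.7, 6.1) before and (6.0, 6.5) after, so it travelled √(0.7² + 0.4²) ≈ 0.8 units.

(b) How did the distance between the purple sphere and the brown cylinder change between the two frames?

-0.7

They were about 2.2 units apart before and 1.5 after — 0.7 units closer together.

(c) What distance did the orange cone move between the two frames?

2.6

The orange cone was near (4.2, 3.3) before and (3.0, 1.0) after, so it travelled √(1.2² + 2.3²) ≈ 2.6 units.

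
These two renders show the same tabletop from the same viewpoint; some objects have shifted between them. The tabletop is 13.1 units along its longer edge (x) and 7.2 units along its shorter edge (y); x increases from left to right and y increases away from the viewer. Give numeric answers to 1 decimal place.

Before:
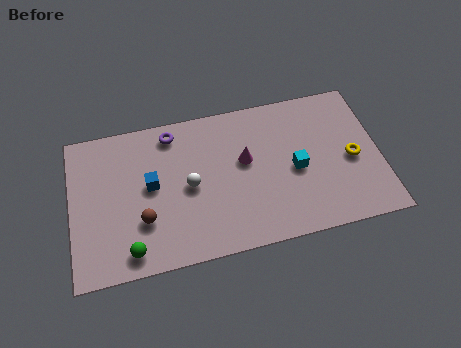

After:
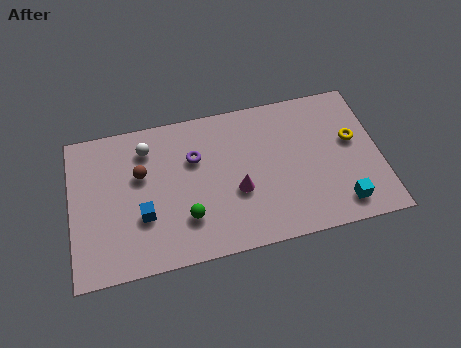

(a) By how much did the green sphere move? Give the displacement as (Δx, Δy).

(2.4, 1.0)

The green sphere started near (2.4, 1.0) and ended near (4.8, 2.0).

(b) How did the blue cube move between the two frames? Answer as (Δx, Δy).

(-0.4, -1.4)

From the two frames, the blue cube sits at roughly (3.4, 3.9) before and (3.0, 2.5) after.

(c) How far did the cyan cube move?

2.8

From (9.5, 3.3) to (11.3, 1.2), the cyan cube covered √(1.8² + 2.1²) ≈ 2.8 units.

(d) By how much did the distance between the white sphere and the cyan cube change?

+4.7

They were about 4.5 units apart before and 9.2 after — 4.7 units further apart.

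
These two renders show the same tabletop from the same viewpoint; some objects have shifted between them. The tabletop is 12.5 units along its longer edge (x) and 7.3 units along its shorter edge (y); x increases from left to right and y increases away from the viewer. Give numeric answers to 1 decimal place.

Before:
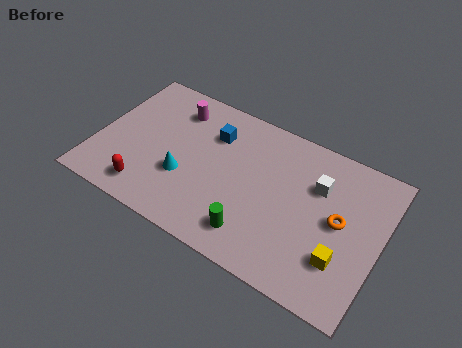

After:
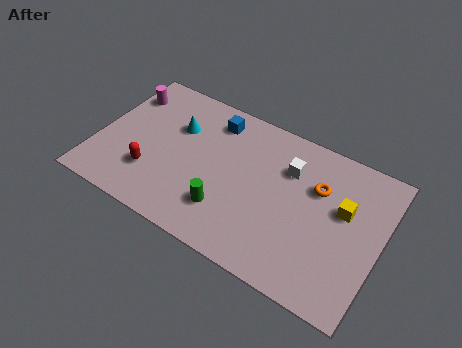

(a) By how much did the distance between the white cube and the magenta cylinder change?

+1.0

The distance was about 6.5 in the first image and 7.5 in the second, so they moved 1.0 units further apart.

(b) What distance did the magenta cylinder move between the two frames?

2.3

The magenta cylinder was near (3.1, 5.8) before and (0.8, 5.6) after, so it travelled √(2.3² + 0.2²) ≈ 2.3 units.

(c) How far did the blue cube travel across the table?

0.7

The blue cube was near (4.9, 5.3) before and (4.8, 6.0) after, so it travelled √(0.1² + 0.7²) ≈ 0.7 units.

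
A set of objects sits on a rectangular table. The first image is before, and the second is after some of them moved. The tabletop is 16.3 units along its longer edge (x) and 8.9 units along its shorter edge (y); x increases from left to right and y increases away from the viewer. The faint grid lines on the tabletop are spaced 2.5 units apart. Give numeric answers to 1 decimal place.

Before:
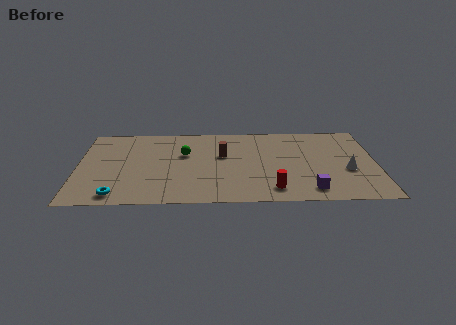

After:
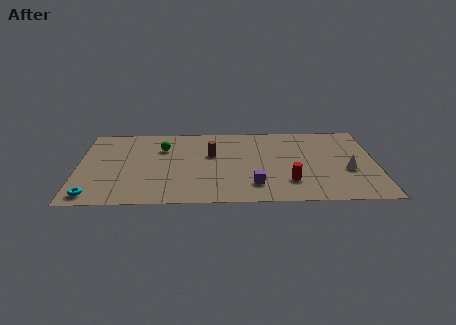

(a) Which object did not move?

the white cone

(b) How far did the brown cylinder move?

0.6

The brown cylinder moved from about (7.9, 5.4) to (7.3, 5.5), a distance of √(0.6² + 0.1²) ≈ 0.6.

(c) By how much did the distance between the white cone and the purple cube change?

+2.3

Before: roughly 3.0 units apart; after: 5.3. That's 2.3 units further apart.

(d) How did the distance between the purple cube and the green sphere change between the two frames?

-1.4

Before: roughly 8.0 units apart; after: 6.6. That's 1.4 units closer together.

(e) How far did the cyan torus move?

1.3

The cyan torus moved from about (2.2, 1.1) to (0.9, 1.1), a distance of √(1.3² + 0.0²) ≈ 1.3.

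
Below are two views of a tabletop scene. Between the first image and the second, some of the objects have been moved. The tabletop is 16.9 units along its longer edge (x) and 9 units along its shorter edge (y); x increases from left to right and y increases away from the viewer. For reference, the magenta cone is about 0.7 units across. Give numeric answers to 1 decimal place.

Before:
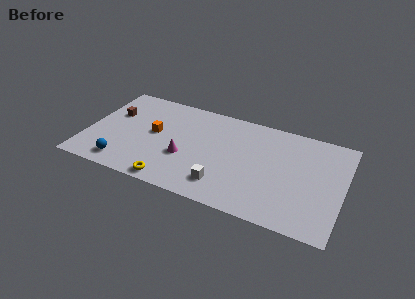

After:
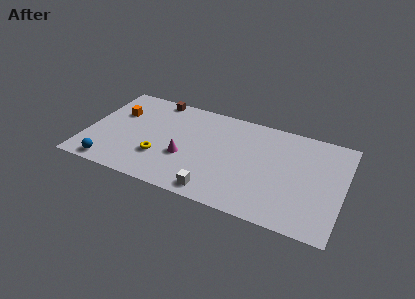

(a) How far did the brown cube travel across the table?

3.5

The brown cube moved from about (1.5, 5.8) to (4.1, 8.2), a distance of √(2.6² + 2.4²) ≈ 3.5.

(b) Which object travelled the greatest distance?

the brown cube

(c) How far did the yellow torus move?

2.1

The yellow torus was near (6.0, 0.9) before and (5.0, 2.8) after, so it travelled √(1.0² + 1.9²) ≈ 2.1 units.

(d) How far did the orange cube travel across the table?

2.8

The orange cube moved from about (4.4, 4.9) to (1.8, 6.0), a distance of √(2.6² + 1.1²) ≈ 2.8.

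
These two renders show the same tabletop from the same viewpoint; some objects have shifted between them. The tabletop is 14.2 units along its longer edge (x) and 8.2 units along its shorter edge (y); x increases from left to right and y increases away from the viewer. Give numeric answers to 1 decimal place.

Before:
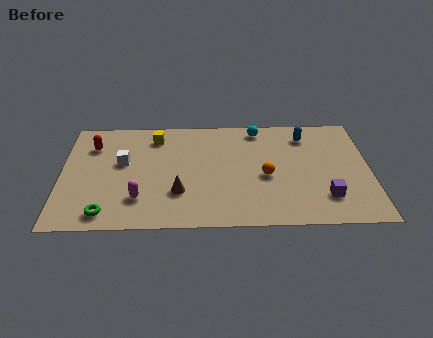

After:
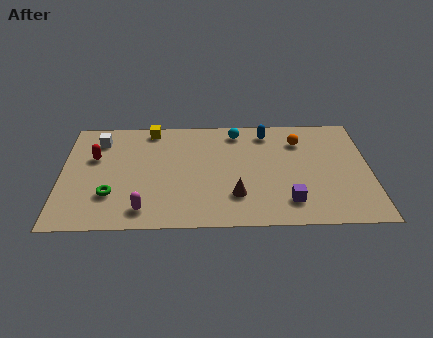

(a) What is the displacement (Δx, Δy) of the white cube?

(-1.1, 1.7)

The white cube started near (2.8, 4.8) and ended near (1.7, 6.5).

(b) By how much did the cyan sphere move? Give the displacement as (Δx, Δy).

(-1.0, -0.2)

The cyan sphere started near (9.1, 7.2) and ended near (8.1, 7.0).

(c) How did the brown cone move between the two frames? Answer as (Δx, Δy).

(2.6, -0.3)

The brown cone started near (5.4, 2.5) and ended near (8.0, 2.2).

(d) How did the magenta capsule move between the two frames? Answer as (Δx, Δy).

(0.2, -0.8)

From the two frames, the magenta capsule sits at roughly (3.6, 2.1) before and (3.8, 1.3) after.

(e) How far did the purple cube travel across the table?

1.7

The purple cube was near (12.1, 2.0) before and (10.4, 1.7) after, so it travelled √(1.7² + 0.3²) ≈ 1.7 units.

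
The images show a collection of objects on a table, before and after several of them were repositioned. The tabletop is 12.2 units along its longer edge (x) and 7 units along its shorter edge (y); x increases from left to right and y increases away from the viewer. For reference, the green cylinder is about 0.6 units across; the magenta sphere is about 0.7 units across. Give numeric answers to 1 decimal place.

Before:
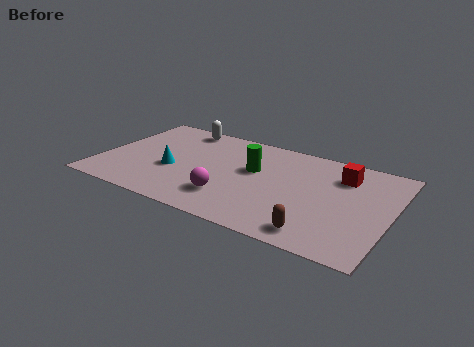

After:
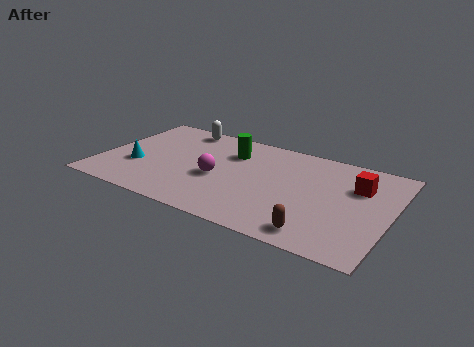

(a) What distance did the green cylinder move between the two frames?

1.4

From (6.4, 4.2) to (5.3, 5.1), the green cylinder covered √(1.1² + 0.9²) ≈ 1.4 units.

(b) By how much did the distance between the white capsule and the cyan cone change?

+0.5

The distance was about 3.4 in the first image and 3.9 in the second, so they moved 0.5 units further apart.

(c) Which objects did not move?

the brown capsule and the white capsule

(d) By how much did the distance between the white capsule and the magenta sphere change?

-1.4

Before: roughly 5.2 units apart; after: 3.8. That's 1.4 units closer together.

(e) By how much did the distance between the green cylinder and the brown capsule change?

+1.4

Before: roughly 4.5 units apart; after: 5.9. That's 1.4 units further apart.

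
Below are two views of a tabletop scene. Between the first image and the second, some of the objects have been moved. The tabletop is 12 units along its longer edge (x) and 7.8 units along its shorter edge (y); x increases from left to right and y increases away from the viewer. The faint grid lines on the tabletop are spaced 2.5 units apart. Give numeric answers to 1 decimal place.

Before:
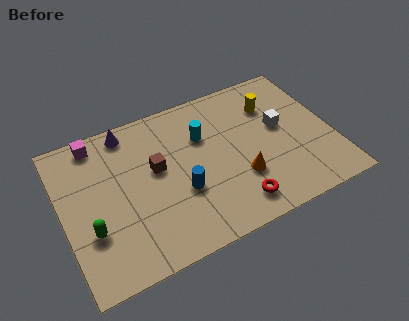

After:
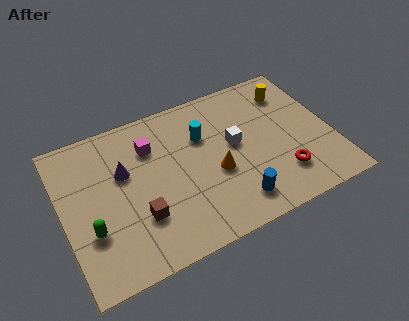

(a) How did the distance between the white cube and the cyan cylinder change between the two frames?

-1.9

The distance was about 3.5 in the first image and 1.6 in the second, so they moved 1.9 units closer together.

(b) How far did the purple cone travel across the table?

2.0

The purple cone moved from about (3.2, 6.9) to (2.8, 4.9), a distance of √(0.4² + 2.0²) ≈ 2.0.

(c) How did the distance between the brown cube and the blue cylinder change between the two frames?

+2.4

Before: roughly 1.8 units apart; after: 4.2. That's 2.4 units further apart.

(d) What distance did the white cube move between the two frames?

2.1

The white cube moved from about (9.8, 4.4) to (7.7, 4.3), a distance of √(2.1² + 0.1²) ≈ 2.1.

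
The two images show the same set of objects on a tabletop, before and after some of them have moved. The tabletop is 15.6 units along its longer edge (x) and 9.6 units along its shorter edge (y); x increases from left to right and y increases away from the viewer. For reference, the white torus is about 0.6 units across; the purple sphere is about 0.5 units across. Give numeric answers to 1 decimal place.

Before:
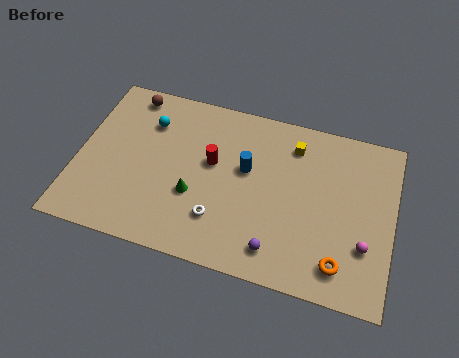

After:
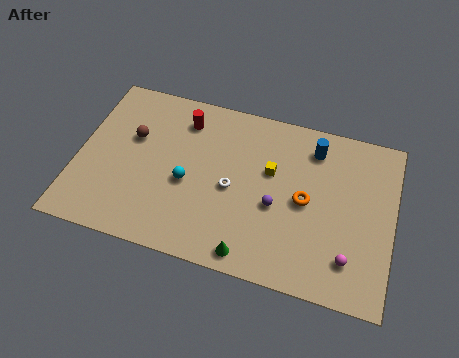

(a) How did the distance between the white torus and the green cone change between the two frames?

+2.0

Before: roughly 1.6 units apart; after: 3.6. That's 2.0 units further apart.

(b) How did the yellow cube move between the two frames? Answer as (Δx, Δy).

(-1.0, -1.8)

The yellow cube started near (10.5, 7.7) and ended near (9.5, 5.9).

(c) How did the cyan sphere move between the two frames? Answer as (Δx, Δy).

(2.2, -3.0)

The cyan sphere started near (3.3, 7.1) and ended near (5.5, 4.1).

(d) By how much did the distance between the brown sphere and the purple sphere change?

-2.9

The distance was about 10.5 in the first image and 7.6 in the second, so they moved 2.9 units closer together.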